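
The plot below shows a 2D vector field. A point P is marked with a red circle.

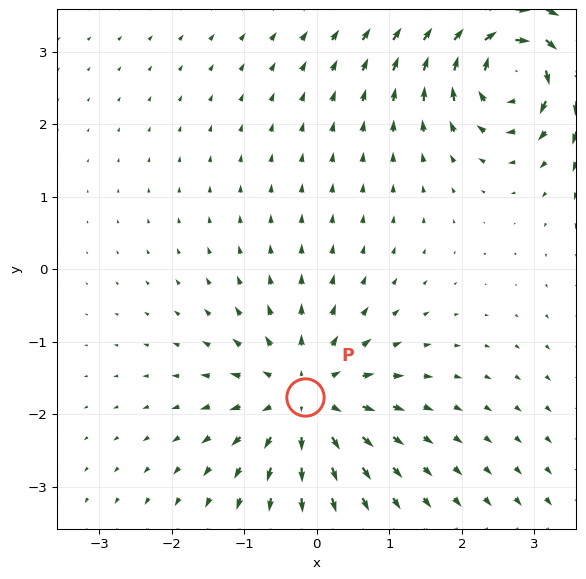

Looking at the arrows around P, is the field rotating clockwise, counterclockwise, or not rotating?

not rotating

Near P at (-0.2, -1.8) the arrows show no circulation. The curl there is ≈0.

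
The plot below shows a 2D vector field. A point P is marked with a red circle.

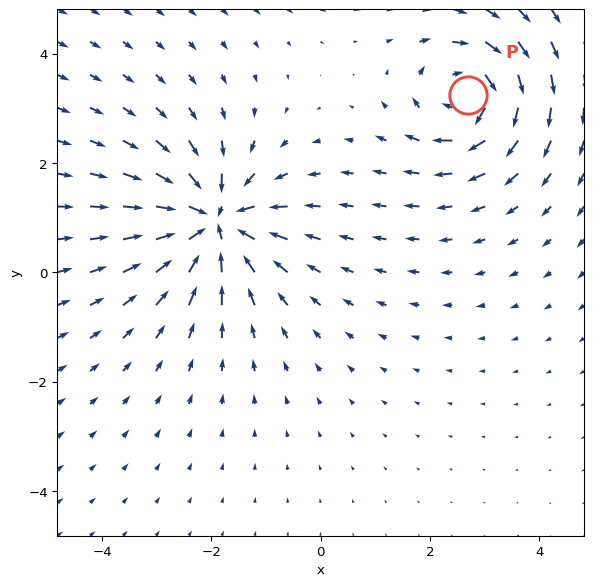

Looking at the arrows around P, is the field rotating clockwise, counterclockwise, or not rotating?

Near P at (2.7, 3.3) the arrows circulate clockwise. The curl (z-component) there is about -5; negative curl means clockwise rotation.

clockwise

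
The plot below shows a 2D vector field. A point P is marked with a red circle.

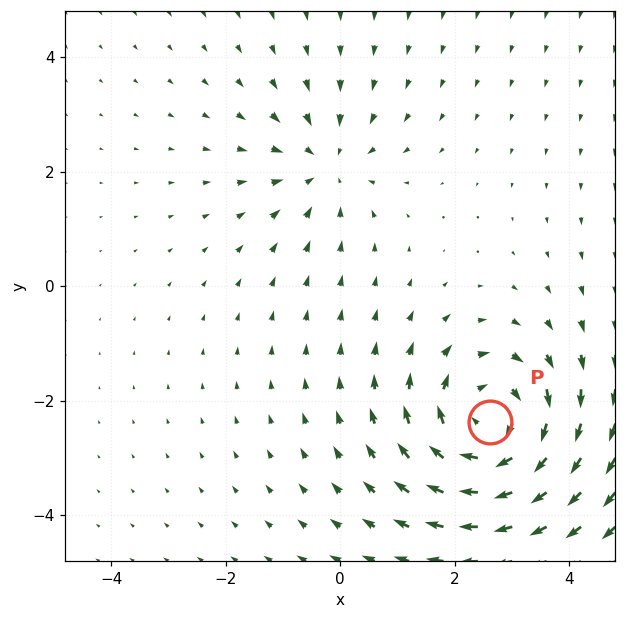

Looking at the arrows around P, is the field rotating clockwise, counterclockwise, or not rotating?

Near P at (2.6, -2.4) the arrows circulate clockwise. The curl (z-component) there is about -5; negative curl means clockwise rotation.

clockwise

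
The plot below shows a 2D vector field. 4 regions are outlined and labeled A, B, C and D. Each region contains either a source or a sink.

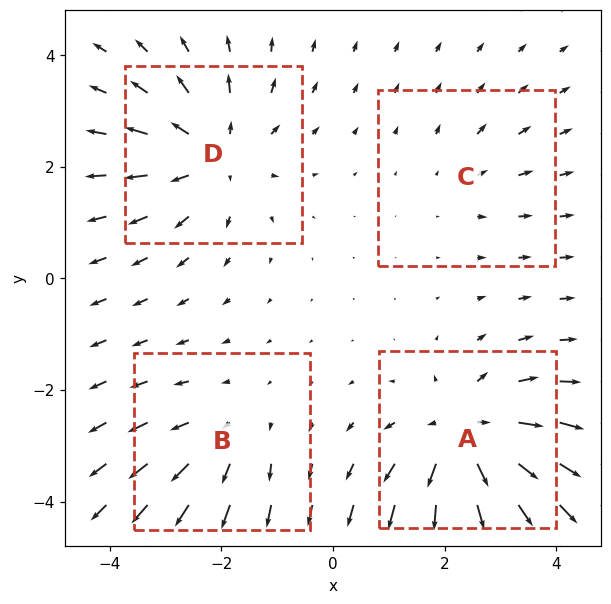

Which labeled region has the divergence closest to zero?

C

Divergence at each region's feature centre — A: about +6, B: about +3, C: about +2, D: about +5. Region C is closest to zero.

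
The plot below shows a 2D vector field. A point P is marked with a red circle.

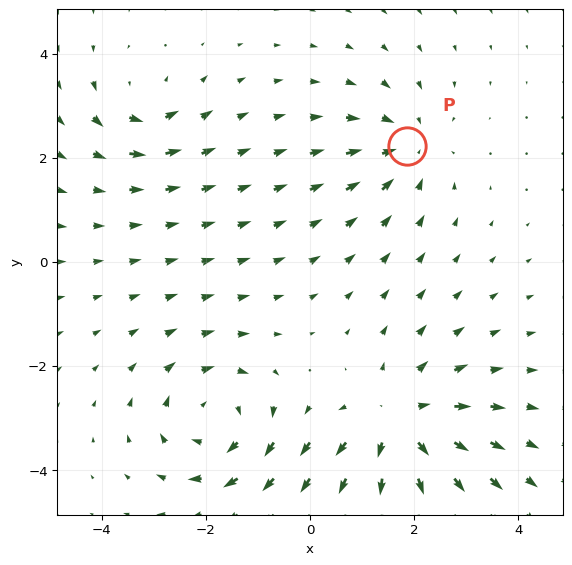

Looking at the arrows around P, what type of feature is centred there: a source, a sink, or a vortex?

sink

At P (1.9, 2.2) the arrows converge inward. Divergence about -3, curl ≈0 — negative divergence with near-zero curl is a sink.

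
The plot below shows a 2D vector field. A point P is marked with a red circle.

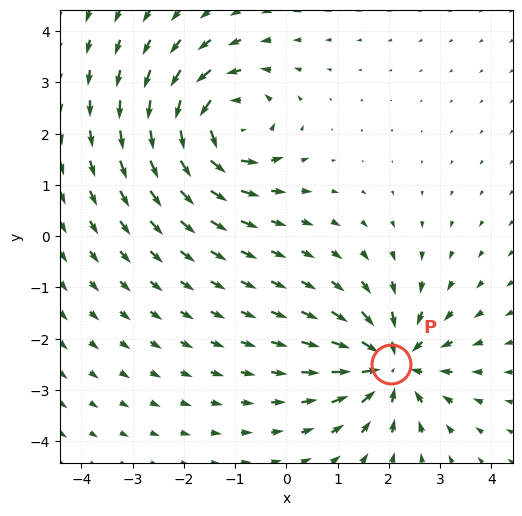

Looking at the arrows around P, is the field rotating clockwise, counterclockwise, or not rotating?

not rotating

Near P at (2.0, -2.5) the arrows show no circulation. The curl there is ≈0.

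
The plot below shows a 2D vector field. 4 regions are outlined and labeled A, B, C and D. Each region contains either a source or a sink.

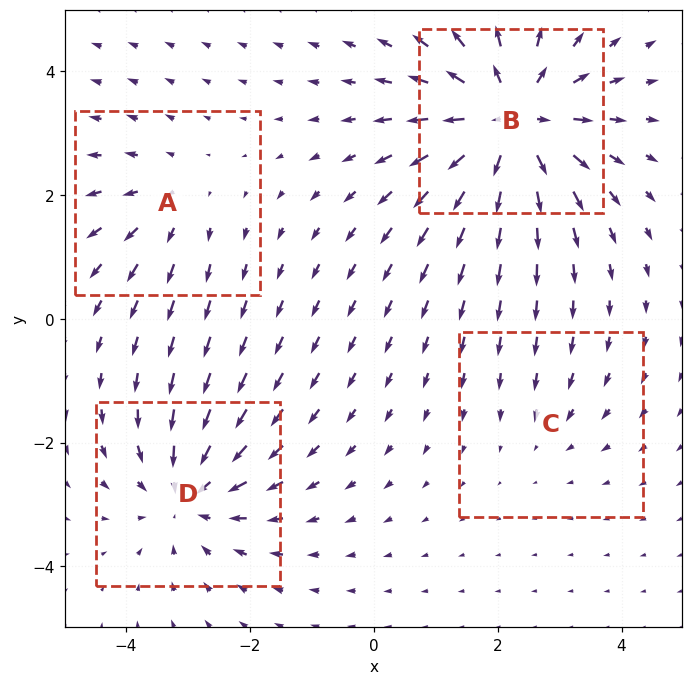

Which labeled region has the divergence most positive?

B

Divergence at each region's feature centre — A: about +3, B: about +7, C: about -2, D: about -5. Region B is most positive.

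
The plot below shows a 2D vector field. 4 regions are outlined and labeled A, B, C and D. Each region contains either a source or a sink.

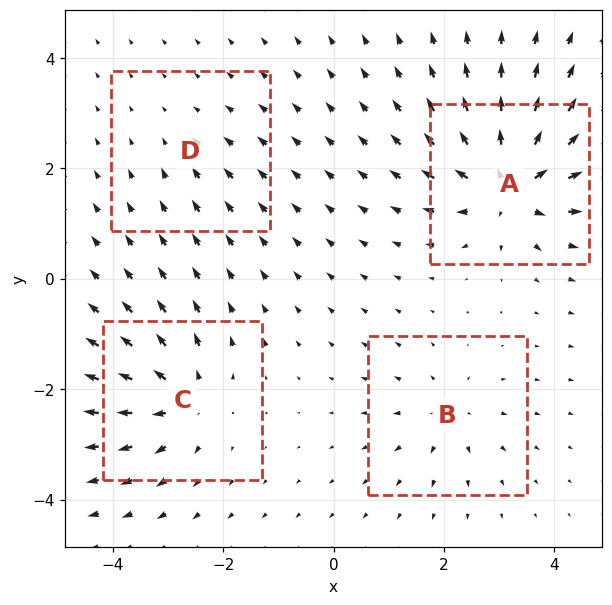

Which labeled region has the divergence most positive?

A

Divergence at each region's feature centre — A: about +9, B: about +4, C: about +6, D: about -2. Region A is most positive.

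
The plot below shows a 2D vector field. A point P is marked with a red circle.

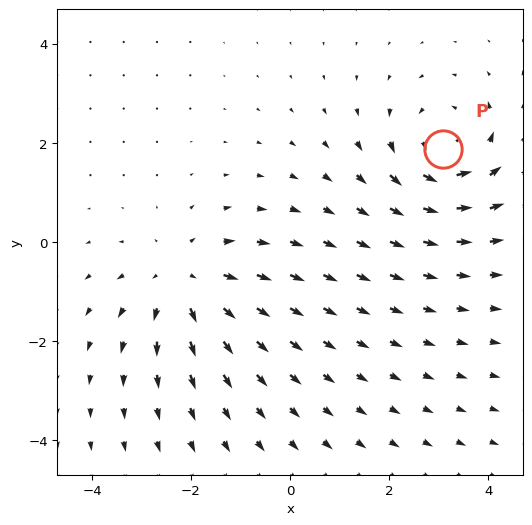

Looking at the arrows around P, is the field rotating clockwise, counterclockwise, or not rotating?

Near P at (3.1, 1.9) the arrows circulate counterclockwise. The curl (z-component) there is about +3; positive curl means counterclockwise rotation.

counterclockwise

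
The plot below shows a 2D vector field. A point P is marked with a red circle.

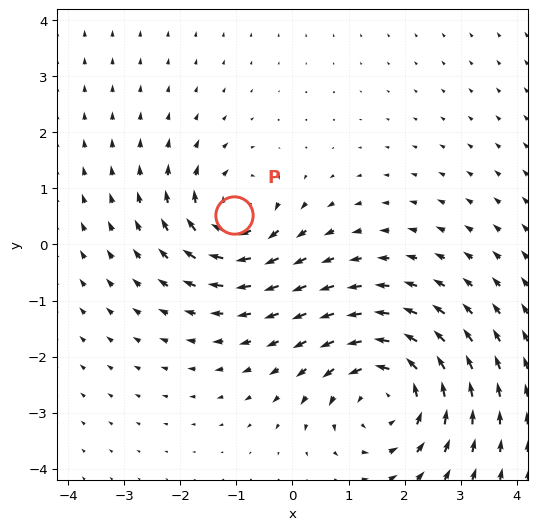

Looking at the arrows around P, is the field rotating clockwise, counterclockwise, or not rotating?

Near P at (-1.0, 0.5) the arrows circulate clockwise. The curl (z-component) there is about -5; negative curl means clockwise rotation.

clockwise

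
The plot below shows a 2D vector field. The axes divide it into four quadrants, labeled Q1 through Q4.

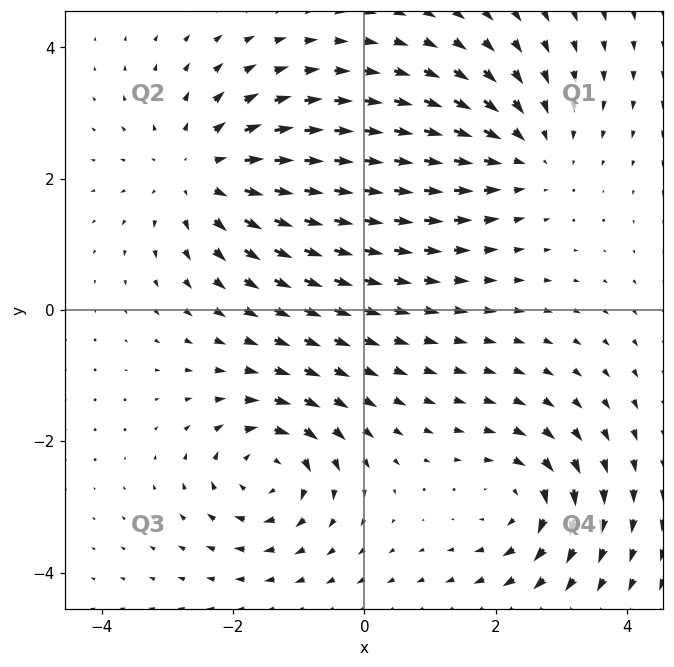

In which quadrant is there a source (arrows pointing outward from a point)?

The source sits at approximately (-2.5, 2.1), which lies in quadrant Q2. The divergence there is about +4, positive as expected for a source.

Q2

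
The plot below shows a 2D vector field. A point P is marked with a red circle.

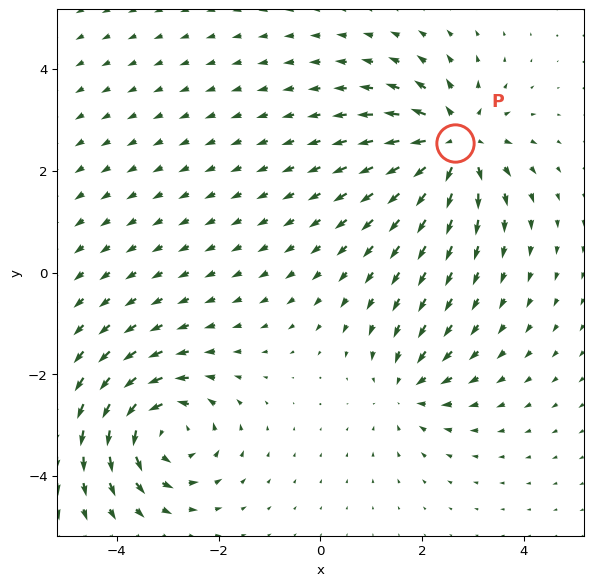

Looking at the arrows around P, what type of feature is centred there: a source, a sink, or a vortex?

source

At P (2.6, 2.5) the arrows spread outward. Divergence about +5, curl ≈0 — positive divergence with near-zero curl is a source.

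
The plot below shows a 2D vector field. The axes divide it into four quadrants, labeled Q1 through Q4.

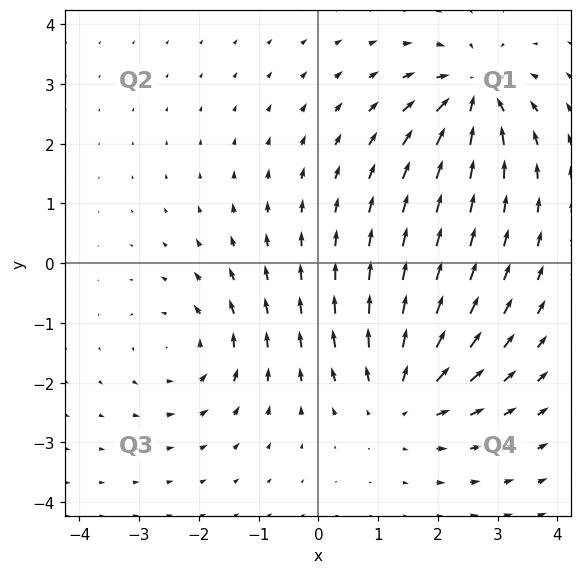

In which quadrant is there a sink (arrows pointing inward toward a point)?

Q1

The sink sits at approximately (2.6, 2.8), which lies in quadrant Q1. The divergence there is about -7, negative as expected for a sink.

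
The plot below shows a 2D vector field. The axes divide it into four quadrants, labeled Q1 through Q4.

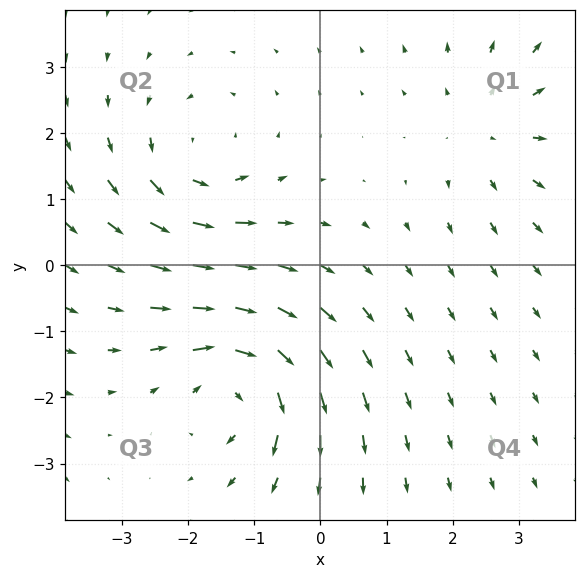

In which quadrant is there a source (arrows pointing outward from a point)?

Q1

The source sits at approximately (2.6, 2.1), which lies in quadrant Q1. The divergence there is about +2, positive as expected for a source.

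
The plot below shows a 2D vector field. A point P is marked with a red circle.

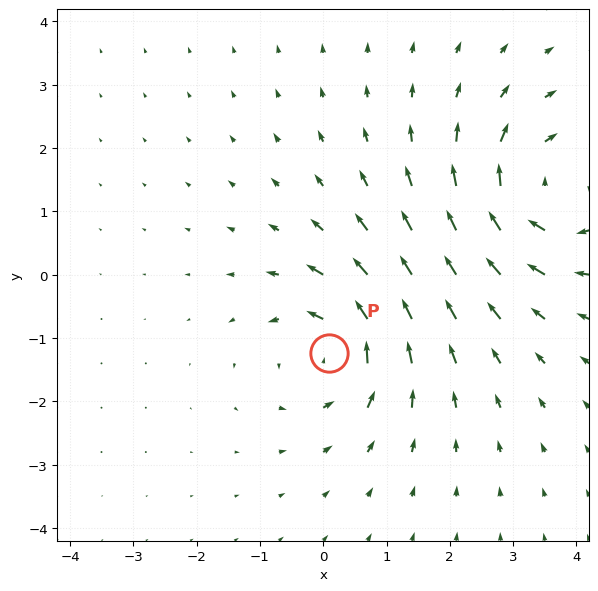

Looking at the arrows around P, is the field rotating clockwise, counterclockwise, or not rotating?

counterclockwise

Near P at (0.1, -1.2) the arrows circulate counterclockwise. The curl (z-component) there is about +5; positive curl means counterclockwise rotation.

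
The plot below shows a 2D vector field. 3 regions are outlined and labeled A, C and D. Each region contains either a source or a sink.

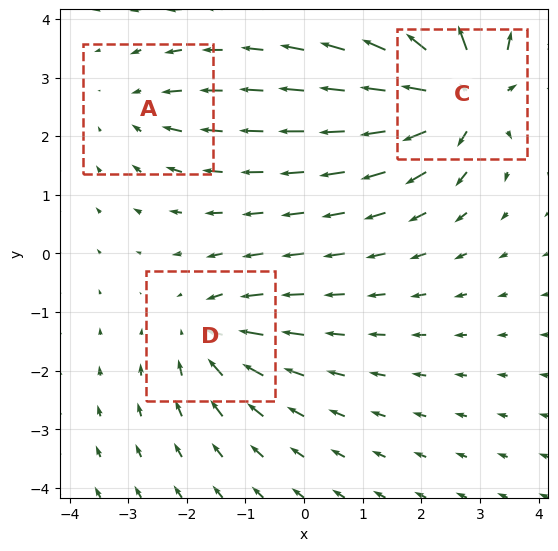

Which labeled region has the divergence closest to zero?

A

Divergence at each region's feature centre — A: about -3, C: about +6, D: about -4. Region A is closest to zero.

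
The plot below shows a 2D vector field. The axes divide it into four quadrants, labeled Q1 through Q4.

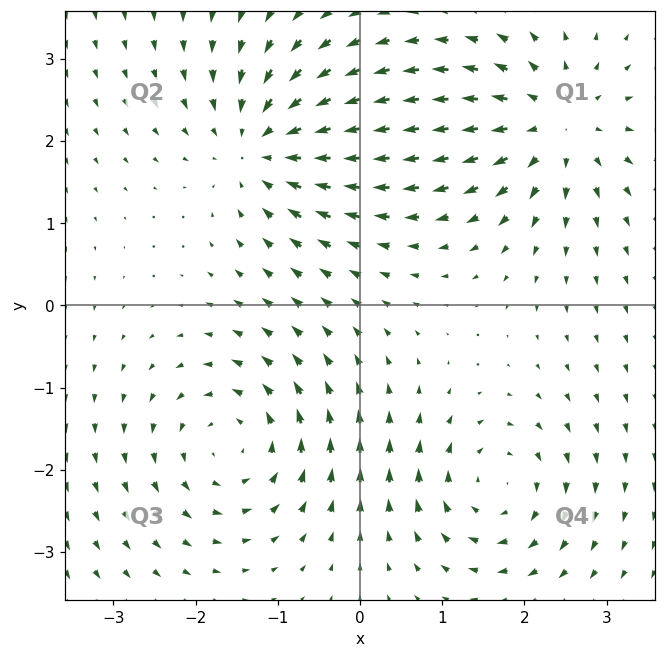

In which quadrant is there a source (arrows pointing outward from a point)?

Q1

The source sits at approximately (2.4, 2.2), which lies in quadrant Q1. The divergence there is about +5, positive as expected for a source.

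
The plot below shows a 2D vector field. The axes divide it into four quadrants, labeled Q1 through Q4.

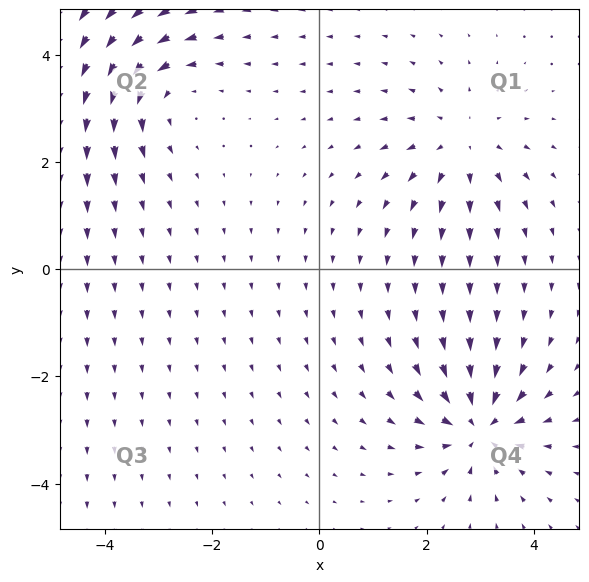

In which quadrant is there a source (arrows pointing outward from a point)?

Q1

The source sits at approximately (2.7, 2.3), which lies in quadrant Q1. The divergence there is about +3, positive as expected for a source.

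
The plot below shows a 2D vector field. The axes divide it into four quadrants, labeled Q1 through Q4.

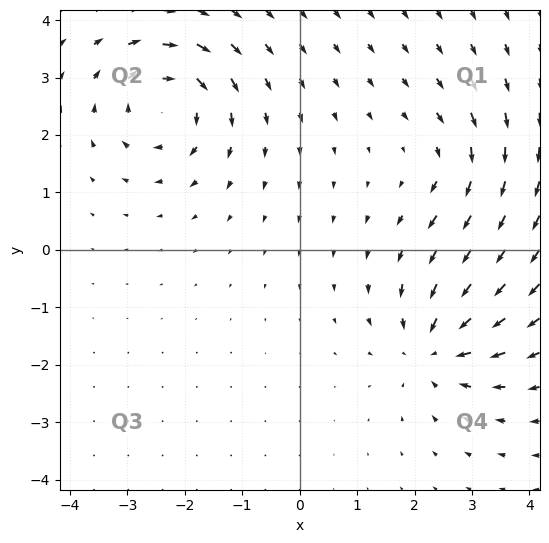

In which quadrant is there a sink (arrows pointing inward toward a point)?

The sink sits at approximately (2.4, -1.7), which lies in quadrant Q4. The divergence there is about -5, negative as expected for a sink.

Q4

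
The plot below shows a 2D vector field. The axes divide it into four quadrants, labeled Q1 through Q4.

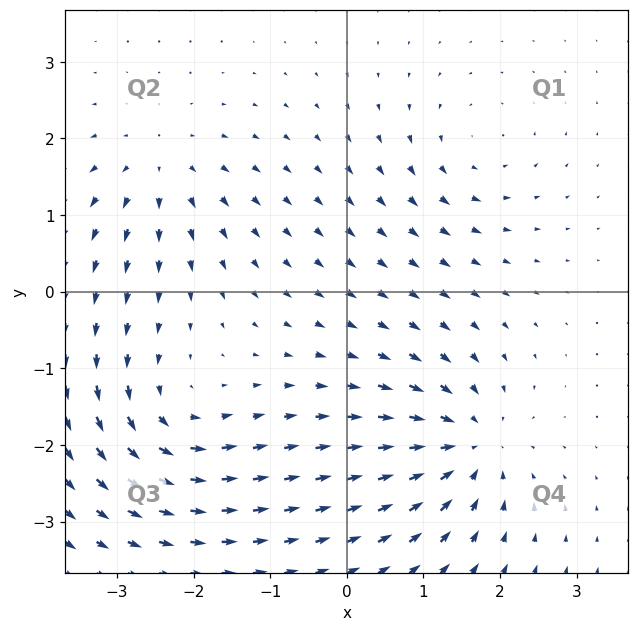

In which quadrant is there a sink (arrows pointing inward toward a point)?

Q4

The sink sits at approximately (1.6, -2.0), which lies in quadrant Q4. The divergence there is about -6, negative as expected for a sink.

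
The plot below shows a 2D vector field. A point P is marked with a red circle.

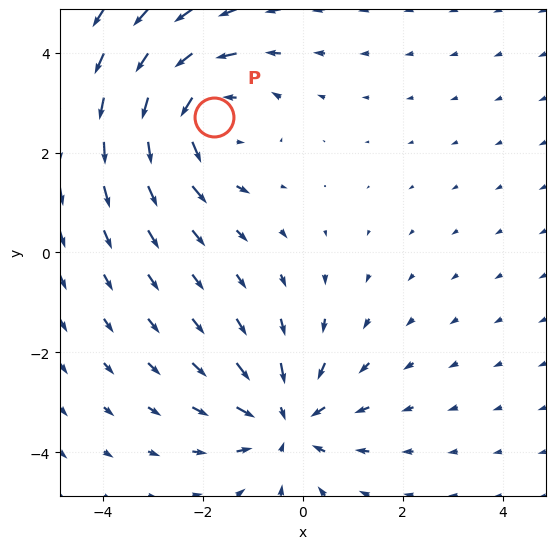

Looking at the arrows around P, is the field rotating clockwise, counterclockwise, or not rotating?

counterclockwise

Near P at (-1.8, 2.7) the arrows circulate counterclockwise. The curl (z-component) there is about +3; positive curl means counterclockwise rotation.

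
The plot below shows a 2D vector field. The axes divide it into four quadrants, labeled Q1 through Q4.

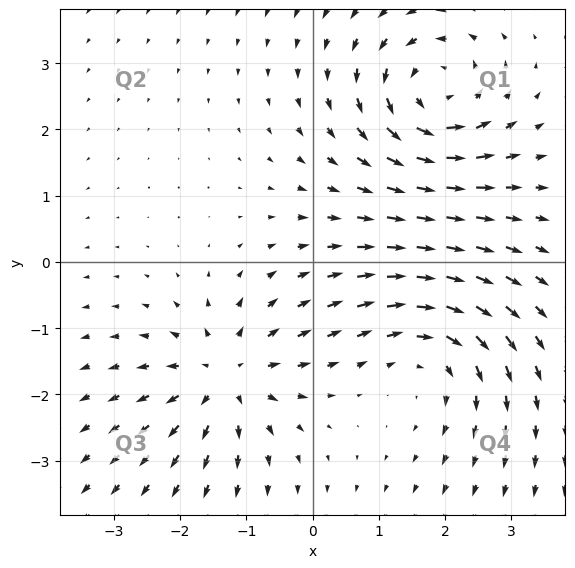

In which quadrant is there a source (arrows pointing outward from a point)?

Q3

The source sits at approximately (-1.3, -1.7), which lies in quadrant Q3. The divergence there is about +4, positive as expected for a source.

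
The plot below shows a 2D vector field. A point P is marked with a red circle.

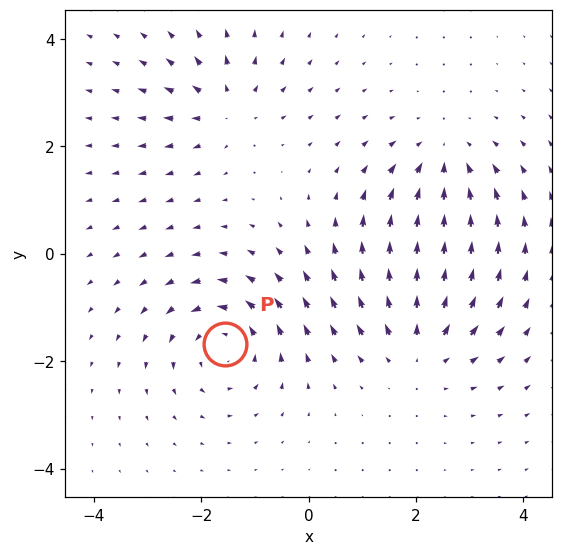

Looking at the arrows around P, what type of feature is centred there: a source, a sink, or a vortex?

vortex

At P (-1.6, -1.7) the arrows circulate counterclockwise. Divergence ≈0, curl about +5 — near-zero divergence with nonzero curl is a vortex.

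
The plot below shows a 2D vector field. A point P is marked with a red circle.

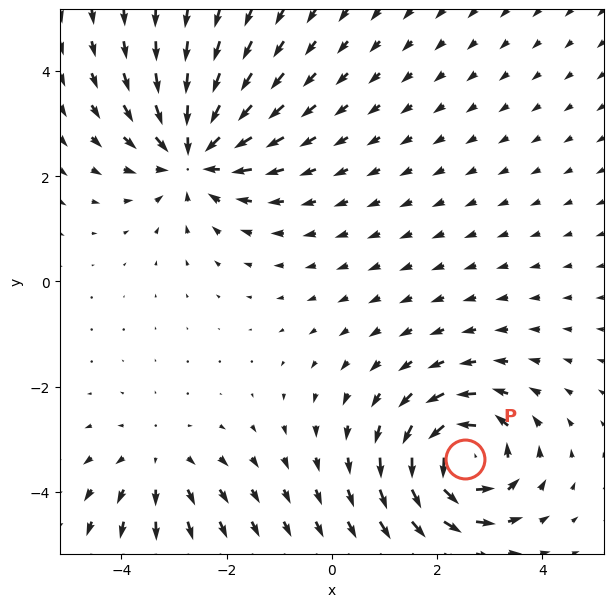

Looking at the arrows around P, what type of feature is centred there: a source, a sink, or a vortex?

vortex

At P (2.5, -3.4) the arrows circulate counterclockwise. Divergence ≈0, curl about +7 — near-zero divergence with nonzero curl is a vortex.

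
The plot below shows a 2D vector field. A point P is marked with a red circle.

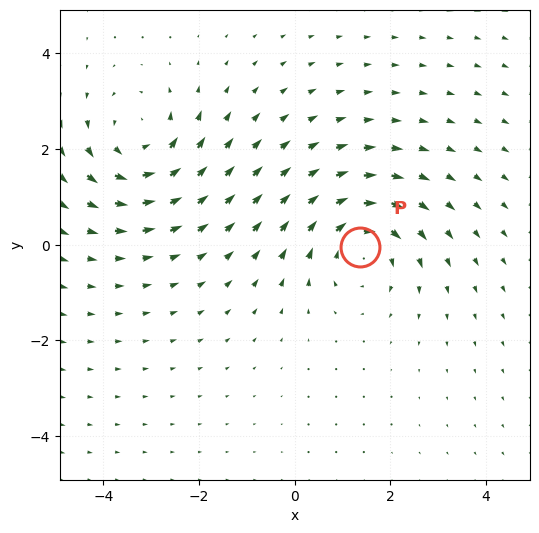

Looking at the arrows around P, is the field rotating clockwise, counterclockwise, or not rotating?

clockwise

Near P at (1.4, -0.0) the arrows circulate clockwise. The curl (z-component) there is about -3; negative curl means clockwise rotation.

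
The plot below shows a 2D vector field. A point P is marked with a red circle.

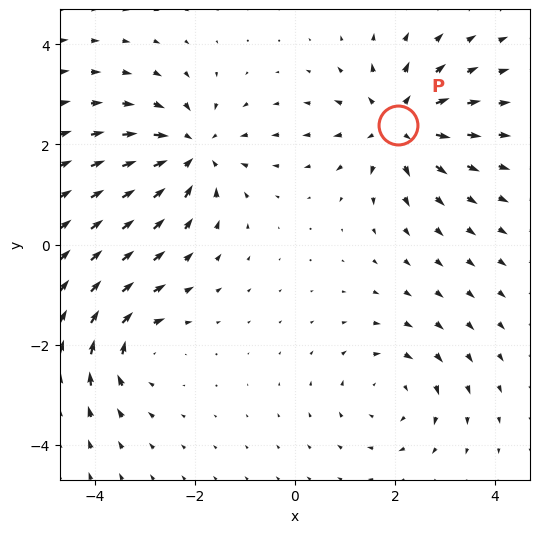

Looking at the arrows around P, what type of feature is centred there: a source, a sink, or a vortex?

source

At P (2.1, 2.4) the arrows spread outward. Divergence about +5, curl ≈0 — positive divergence with near-zero curl is a source.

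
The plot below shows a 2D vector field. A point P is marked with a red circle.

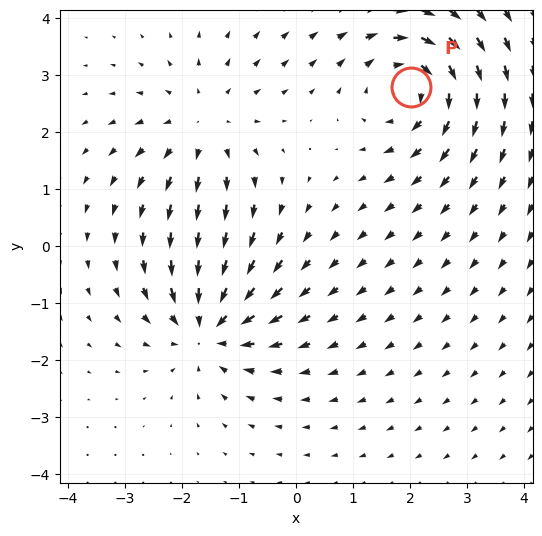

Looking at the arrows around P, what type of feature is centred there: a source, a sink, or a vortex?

At P (2.0, 2.8) the arrows circulate clockwise. Divergence ≈0, curl about -6 — near-zero divergence with nonzero curl is a vortex.

vortex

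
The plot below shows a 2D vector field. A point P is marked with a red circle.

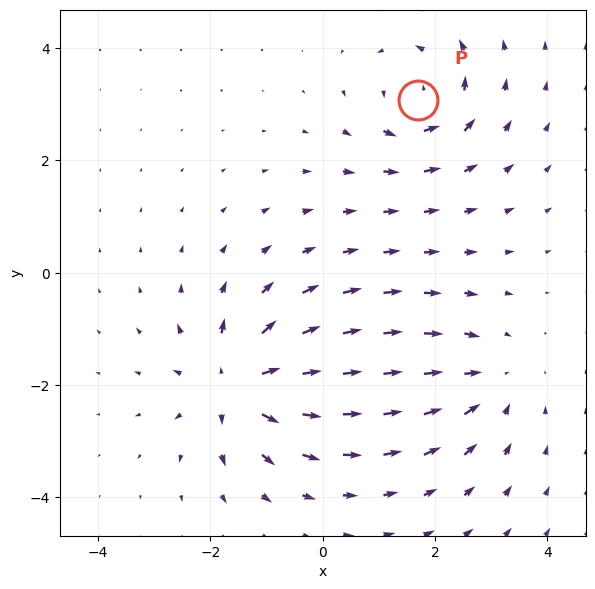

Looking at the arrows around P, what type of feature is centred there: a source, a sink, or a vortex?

vortex

At P (1.7, 3.1) the arrows circulate counterclockwise. Divergence ≈0, curl about +5 — near-zero divergence with nonzero curl is a vortex.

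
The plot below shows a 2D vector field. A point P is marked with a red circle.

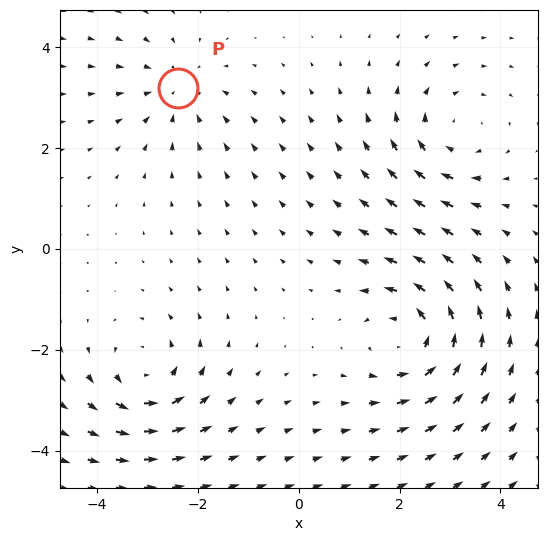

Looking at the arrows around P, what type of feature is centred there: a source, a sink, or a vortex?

sink

At P (-2.4, 3.2) the arrows converge inward. Divergence about -3, curl ≈0 — negative divergence with near-zero curl is a sink.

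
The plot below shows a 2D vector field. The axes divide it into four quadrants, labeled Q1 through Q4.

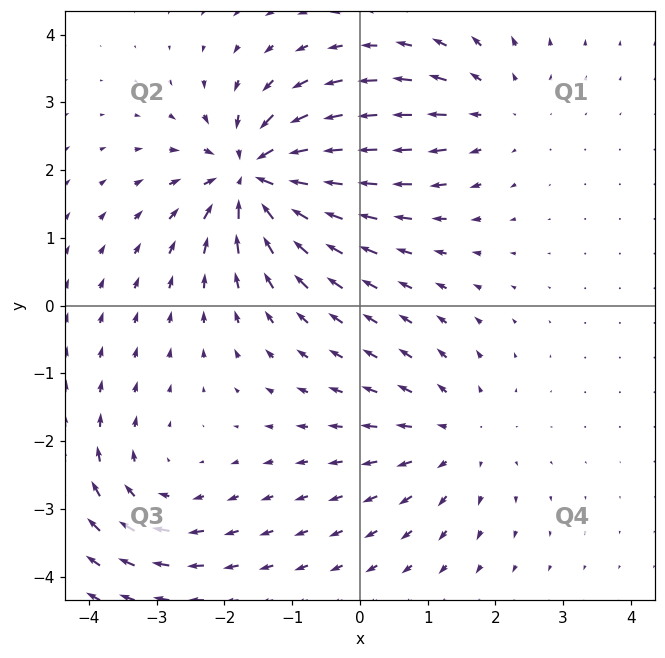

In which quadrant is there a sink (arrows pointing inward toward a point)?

The sink sits at approximately (-1.6, 1.9), which lies in quadrant Q2. The divergence there is about -7, negative as expected for a sink.

Q2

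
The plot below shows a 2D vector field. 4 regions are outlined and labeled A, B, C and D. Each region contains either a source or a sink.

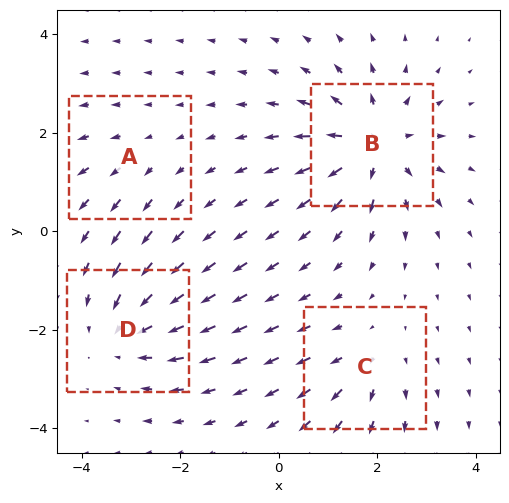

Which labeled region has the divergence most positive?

Divergence at each region's feature centre — A: about +2, B: about +7, C: about +3, D: about -5. Region B is most positive.

B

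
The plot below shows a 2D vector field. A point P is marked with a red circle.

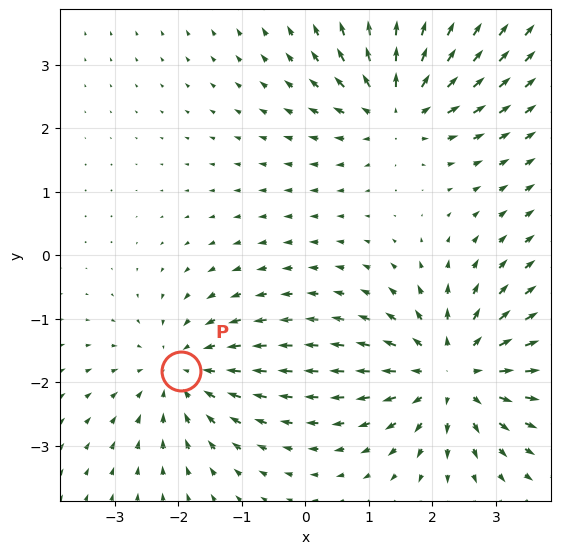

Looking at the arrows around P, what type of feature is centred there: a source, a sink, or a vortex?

sink

At P (-2.0, -1.8) the arrows converge inward. Divergence about -3, curl ≈0 — negative divergence with near-zero curl is a sink.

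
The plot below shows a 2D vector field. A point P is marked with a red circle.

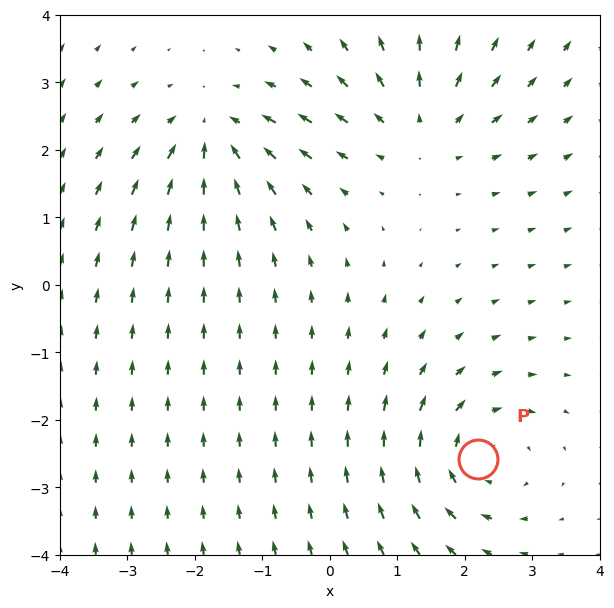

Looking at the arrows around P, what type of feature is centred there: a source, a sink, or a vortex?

vortex

At P (2.2, -2.6) the arrows circulate clockwise. Divergence ≈0, curl about -3 — near-zero divergence with nonzero curl is a vortex.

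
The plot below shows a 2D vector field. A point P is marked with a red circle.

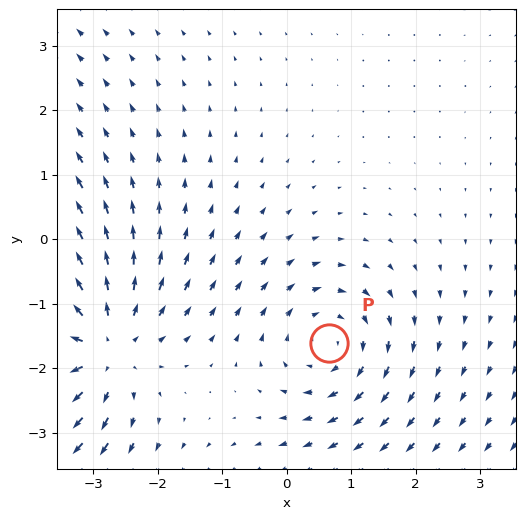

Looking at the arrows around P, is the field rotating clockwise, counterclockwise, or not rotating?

Near P at (0.7, -1.6) the arrows circulate clockwise. The curl (z-component) there is about -3; negative curl means clockwise rotation.

clockwise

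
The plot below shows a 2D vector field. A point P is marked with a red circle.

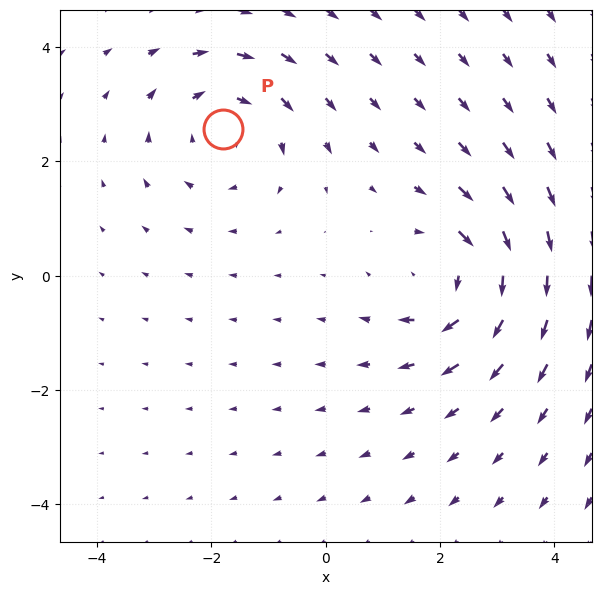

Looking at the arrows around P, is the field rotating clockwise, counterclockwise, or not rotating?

Near P at (-1.8, 2.6) the arrows circulate clockwise. The curl (z-component) there is about -3; negative curl means clockwise rotation.

clockwise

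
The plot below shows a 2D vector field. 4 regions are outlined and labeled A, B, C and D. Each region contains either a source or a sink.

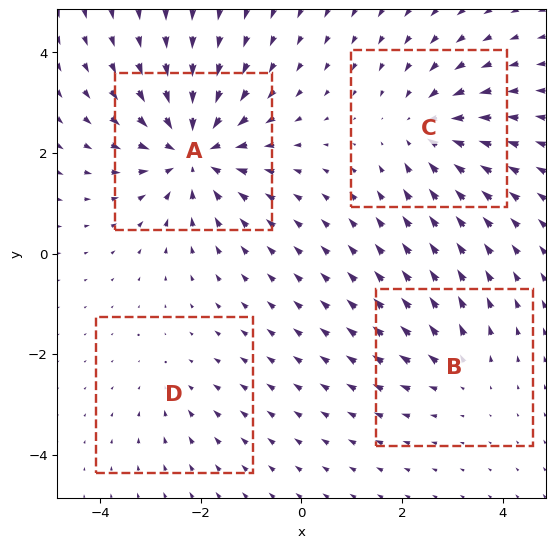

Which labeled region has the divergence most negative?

Divergence at each region's feature centre — A: about -7, B: about +3, C: about -4, D: about -2. Region A is most negative.

A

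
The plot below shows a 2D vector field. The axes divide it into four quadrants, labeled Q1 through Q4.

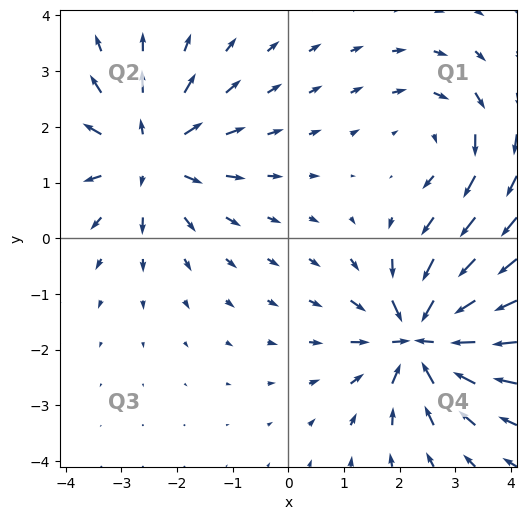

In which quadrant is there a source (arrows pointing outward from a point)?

Q2

The source sits at approximately (-2.5, 1.5), which lies in quadrant Q2. The divergence there is about +5, positive as expected for a source.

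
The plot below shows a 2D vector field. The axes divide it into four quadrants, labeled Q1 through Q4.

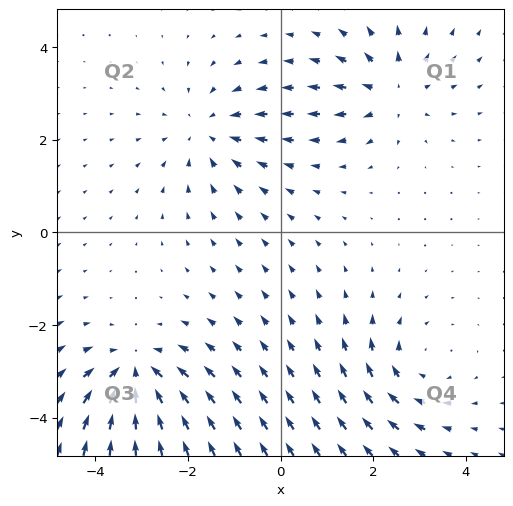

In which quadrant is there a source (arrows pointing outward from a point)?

The source sits at approximately (2.4, 3.0), which lies in quadrant Q1. The divergence there is about +5, positive as expected for a source.

Q1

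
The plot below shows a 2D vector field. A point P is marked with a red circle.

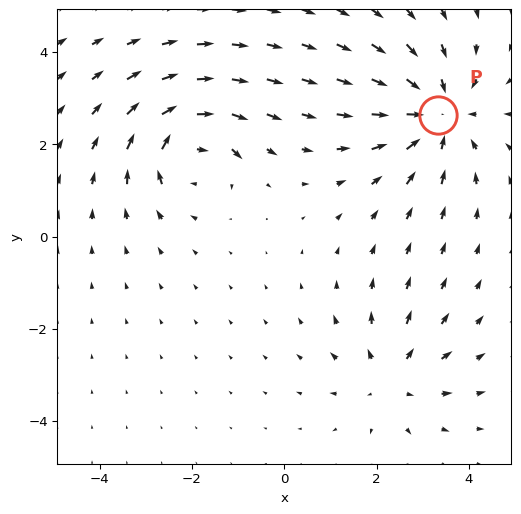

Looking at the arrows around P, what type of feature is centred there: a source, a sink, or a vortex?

At P (3.3, 2.6) the arrows converge inward. Divergence about -4, curl ≈0 — negative divergence with near-zero curl is a sink.

sink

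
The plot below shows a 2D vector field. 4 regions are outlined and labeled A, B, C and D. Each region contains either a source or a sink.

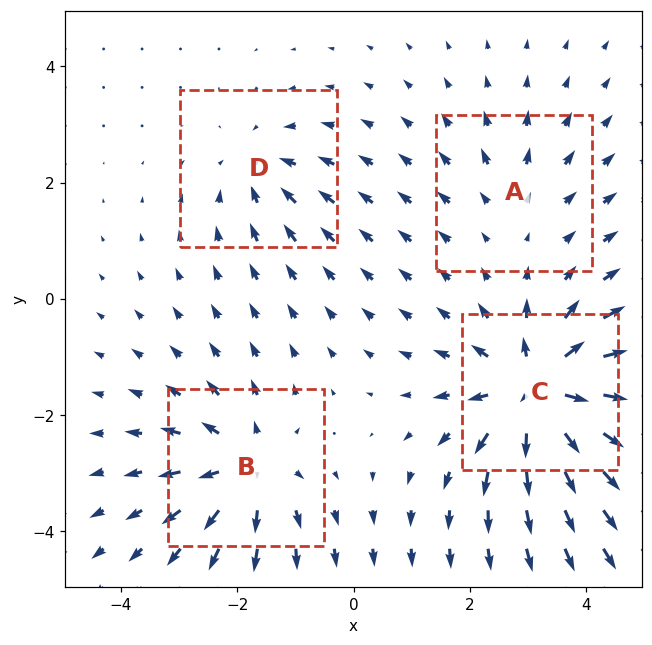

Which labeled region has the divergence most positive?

Divergence at each region's feature centre — A: about +2, B: about +5, C: about +8, D: about -3. Region C is most positive.

C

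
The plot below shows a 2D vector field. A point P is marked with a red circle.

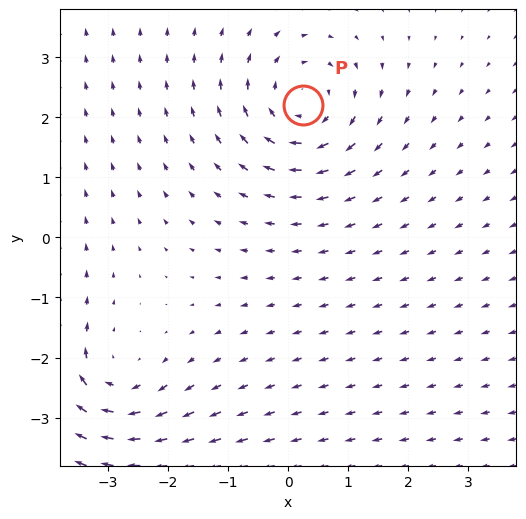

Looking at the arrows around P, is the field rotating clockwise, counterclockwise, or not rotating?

Near P at (0.2, 2.2) the arrows circulate clockwise. The curl (z-component) there is about -4; negative curl means clockwise rotation.

clockwise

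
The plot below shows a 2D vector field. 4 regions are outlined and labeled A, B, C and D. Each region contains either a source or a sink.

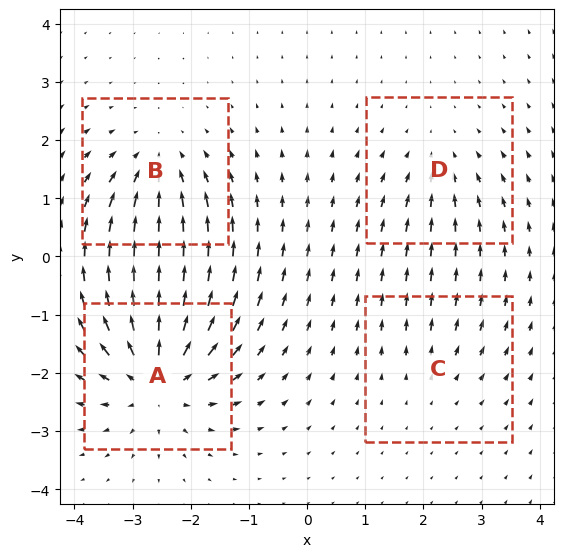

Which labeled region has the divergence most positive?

Divergence at each region's feature centre — A: about +8, B: about -5, C: about +2, D: about -3. Region A is most positive.

A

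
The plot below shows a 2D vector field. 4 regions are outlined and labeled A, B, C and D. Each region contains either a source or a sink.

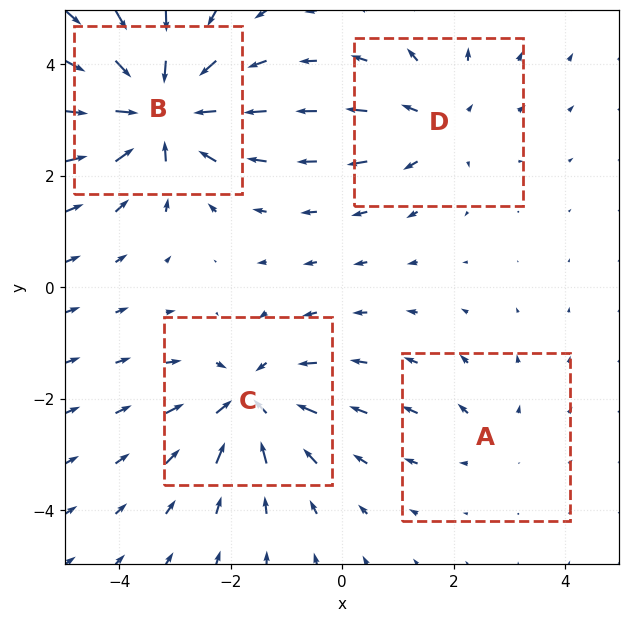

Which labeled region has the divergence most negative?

B

Divergence at each region's feature centre — A: about +2, B: about -7, C: about -5, D: about +4. Region B is most negative.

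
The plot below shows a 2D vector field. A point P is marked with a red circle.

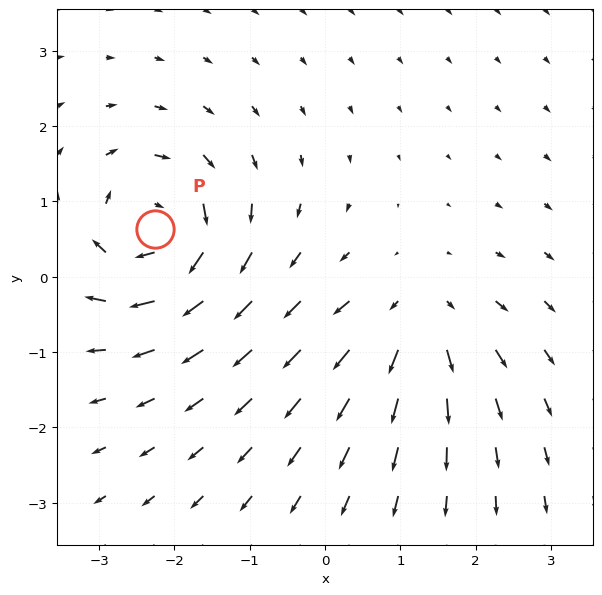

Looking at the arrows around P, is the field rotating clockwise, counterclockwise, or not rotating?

clockwise

Near P at (-2.3, 0.6) the arrows circulate clockwise. The curl (z-component) there is about -7; negative curl means clockwise rotation.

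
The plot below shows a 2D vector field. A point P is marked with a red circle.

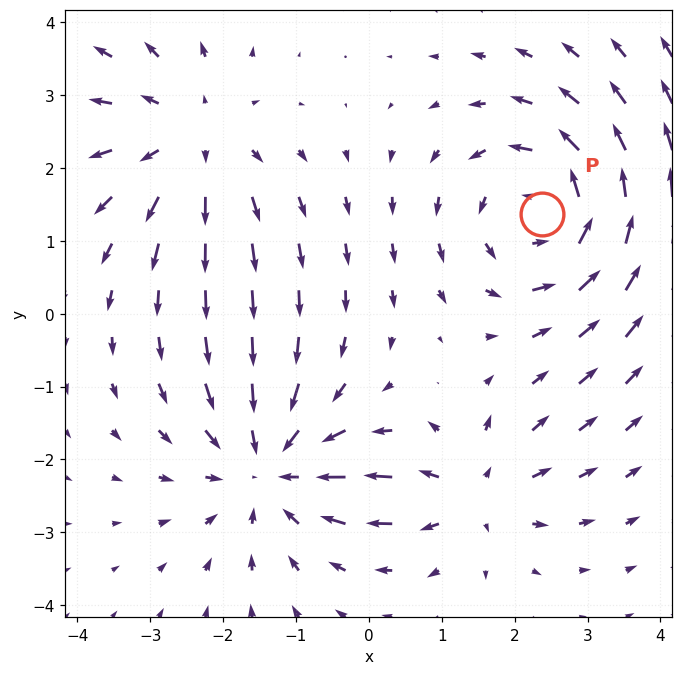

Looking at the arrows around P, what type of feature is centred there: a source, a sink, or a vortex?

vortex

At P (2.4, 1.4) the arrows circulate counterclockwise. Divergence ≈0, curl about +5 — near-zero divergence with nonzero curl is a vortex.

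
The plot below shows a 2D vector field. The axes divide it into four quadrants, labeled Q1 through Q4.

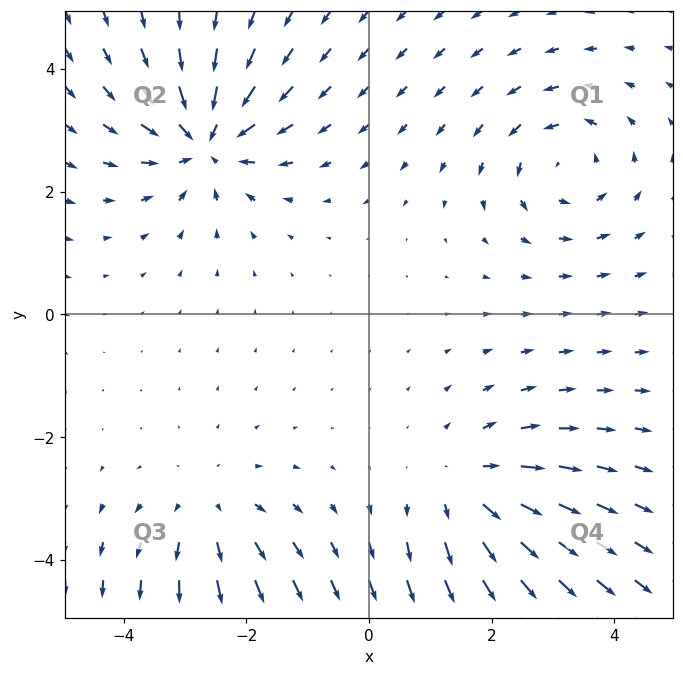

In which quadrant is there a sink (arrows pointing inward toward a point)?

The sink sits at approximately (-2.7, 2.8), which lies in quadrant Q2. The divergence there is about -5, negative as expected for a sink.

Q2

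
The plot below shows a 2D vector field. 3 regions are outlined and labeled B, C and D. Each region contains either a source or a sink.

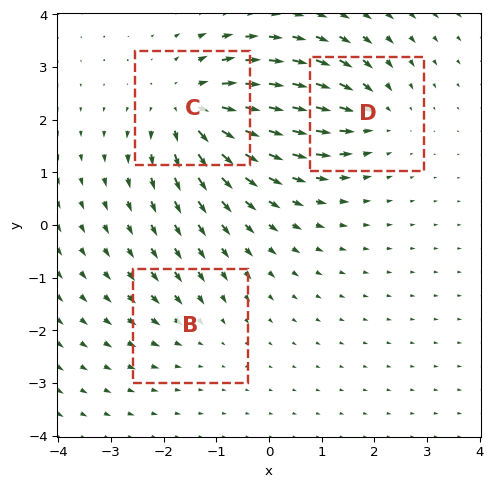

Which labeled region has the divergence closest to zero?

B

Divergence at each region's feature centre — B: about -2, C: about +5, D: about -3. Region B is closest to zero.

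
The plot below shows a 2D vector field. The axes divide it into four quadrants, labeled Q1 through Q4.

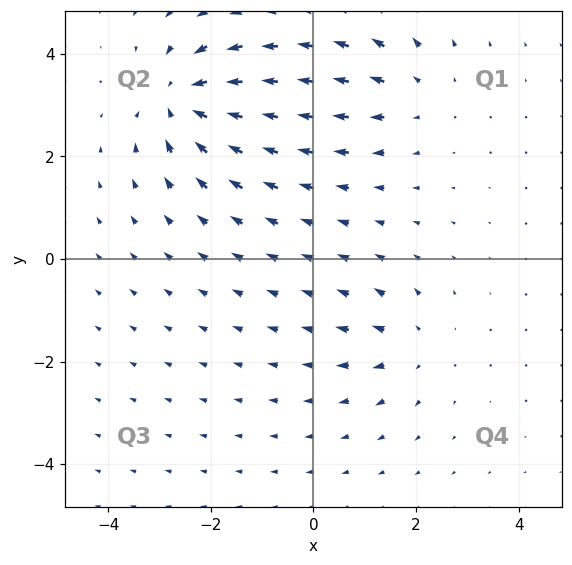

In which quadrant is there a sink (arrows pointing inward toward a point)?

Q2

The sink sits at approximately (-2.6, 3.1), which lies in quadrant Q2. The divergence there is about -6, negative as expected for a sink.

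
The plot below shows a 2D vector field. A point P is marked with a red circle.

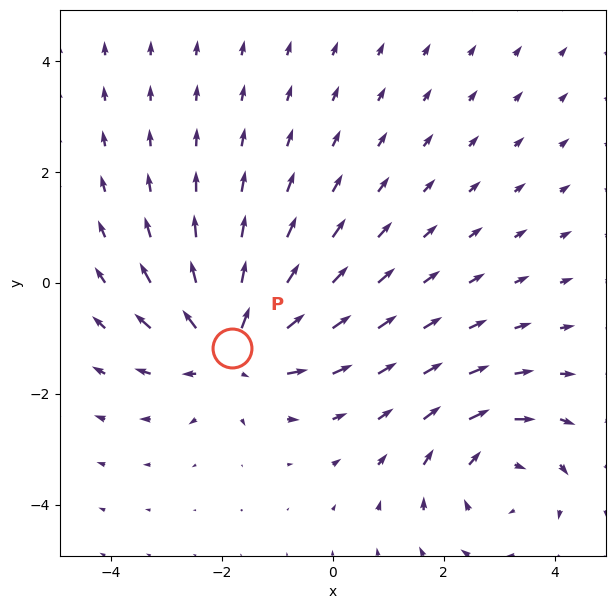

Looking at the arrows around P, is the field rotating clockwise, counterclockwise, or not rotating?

Near P at (-1.8, -1.2) the arrows show no circulation. The curl there is ≈0.

not rotating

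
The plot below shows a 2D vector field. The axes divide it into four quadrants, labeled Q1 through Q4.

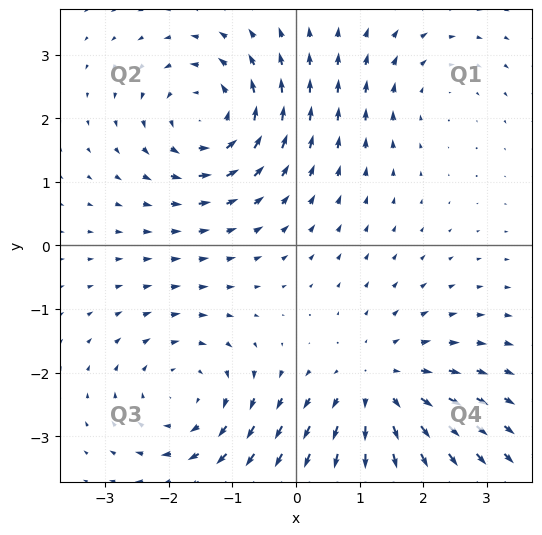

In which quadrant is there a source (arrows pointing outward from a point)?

The source sits at approximately (1.3, -2.3), which lies in quadrant Q4. The divergence there is about +4, positive as expected for a source.

Q4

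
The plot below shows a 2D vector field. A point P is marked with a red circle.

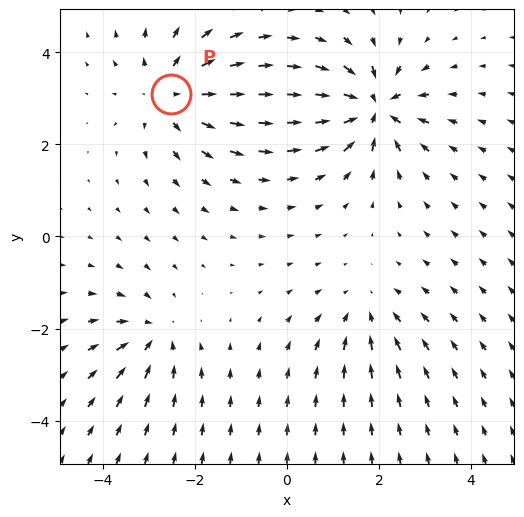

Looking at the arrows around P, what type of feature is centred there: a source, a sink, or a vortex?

At P (-2.5, 3.1) the arrows spread outward. Divergence about +4, curl ≈0 — positive divergence with near-zero curl is a source.

source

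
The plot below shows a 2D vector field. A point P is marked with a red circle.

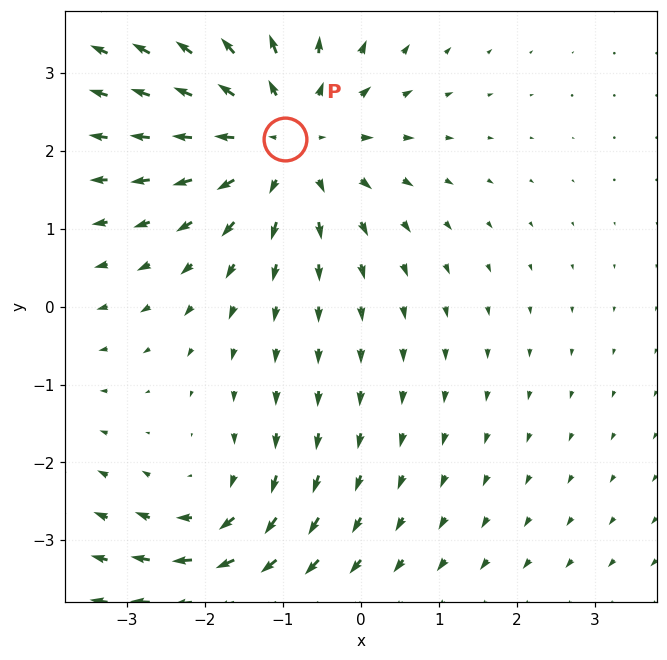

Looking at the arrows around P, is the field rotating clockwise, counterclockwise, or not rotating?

Near P at (-1.0, 2.1) the arrows show no circulation. The curl there is ≈0.

not rotating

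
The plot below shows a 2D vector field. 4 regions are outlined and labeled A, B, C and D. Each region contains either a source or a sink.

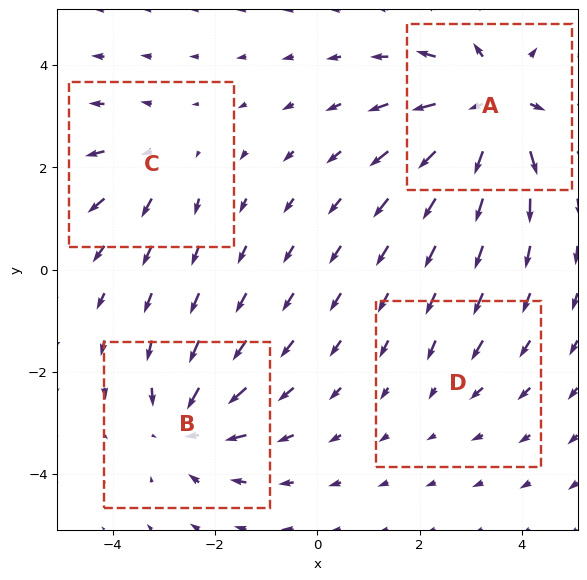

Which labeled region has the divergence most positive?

A

Divergence at each region's feature centre — A: about +7, B: about -5, C: about +3, D: about -2. Region A is most positive.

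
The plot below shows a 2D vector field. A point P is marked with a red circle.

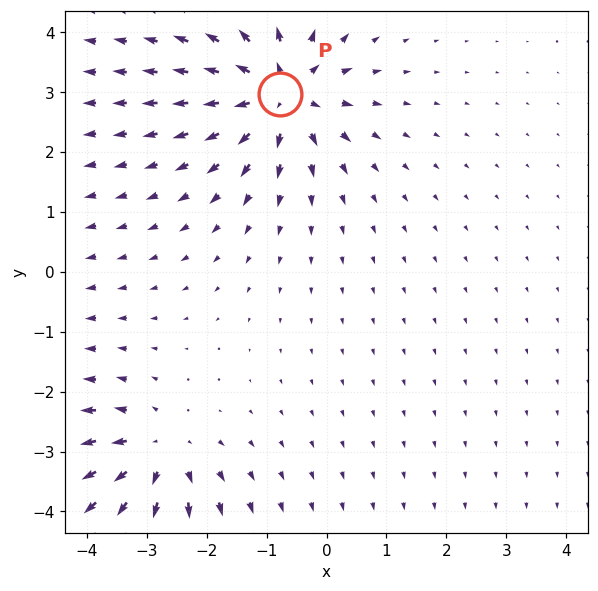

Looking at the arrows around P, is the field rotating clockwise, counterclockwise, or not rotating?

not rotating

Near P at (-0.8, 3.0) the arrows show no circulation. The curl there is ≈0.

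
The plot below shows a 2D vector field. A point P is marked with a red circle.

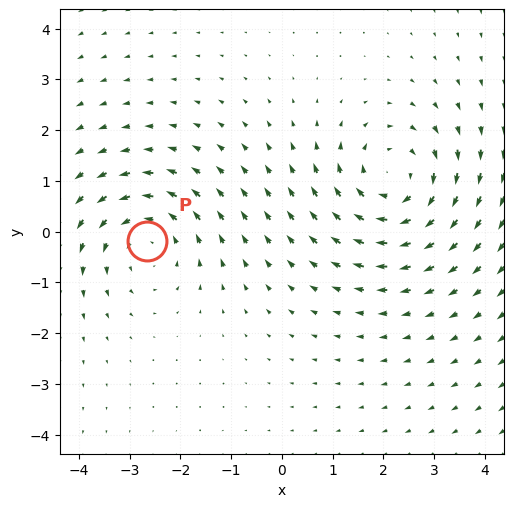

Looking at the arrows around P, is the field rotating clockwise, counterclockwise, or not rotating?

counterclockwise

Near P at (-2.7, -0.2) the arrows circulate counterclockwise. The curl (z-component) there is about +3; positive curl means counterclockwise rotation.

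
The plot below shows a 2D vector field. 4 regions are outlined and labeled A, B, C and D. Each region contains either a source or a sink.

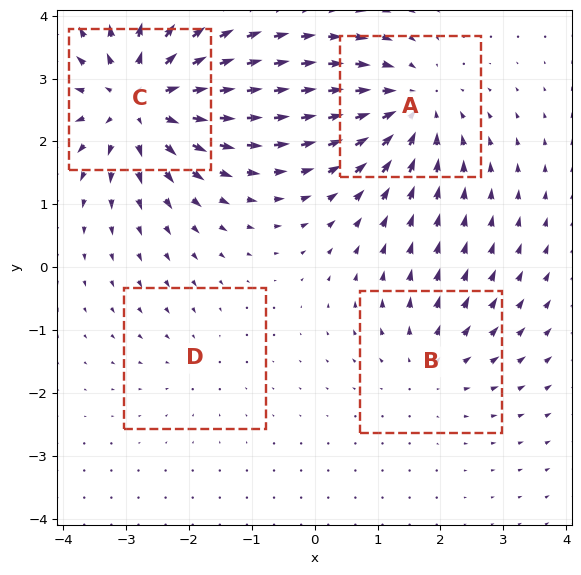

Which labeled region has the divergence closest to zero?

D

Divergence at each region's feature centre — A: about -5, B: about +3, C: about +7, D: about -2. Region D is closest to zero.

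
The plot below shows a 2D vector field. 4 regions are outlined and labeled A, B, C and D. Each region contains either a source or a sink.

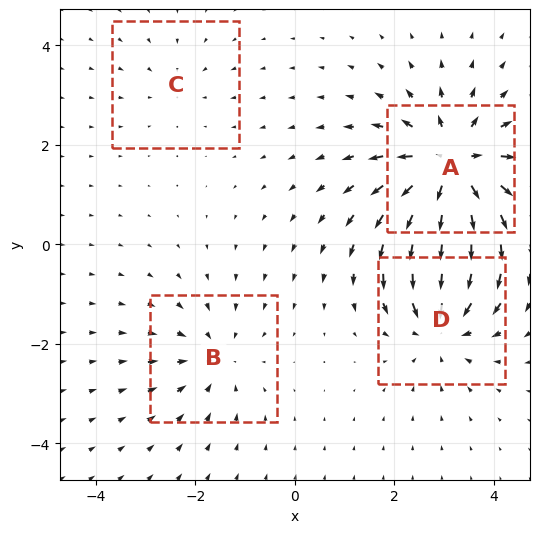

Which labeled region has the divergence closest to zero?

Divergence at each region's feature centre — A: about +8, B: about -4, C: about -2, D: about -5. Region C is closest to zero.

C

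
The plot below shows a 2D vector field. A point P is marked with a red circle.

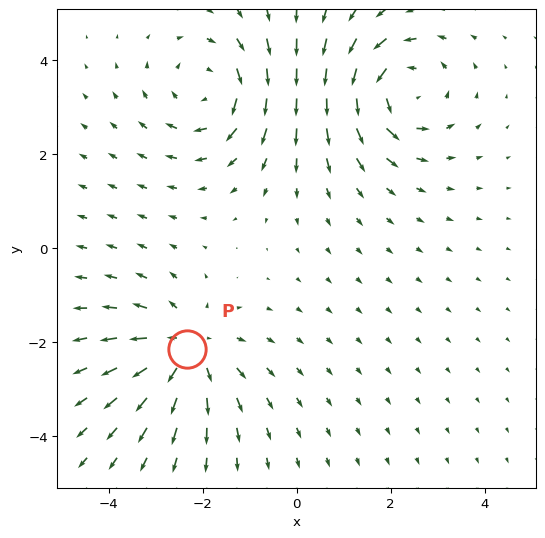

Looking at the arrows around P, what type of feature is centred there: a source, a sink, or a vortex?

source

At P (-2.3, -2.1) the arrows spread outward. Divergence about +4, curl ≈0 — positive divergence with near-zero curl is a source.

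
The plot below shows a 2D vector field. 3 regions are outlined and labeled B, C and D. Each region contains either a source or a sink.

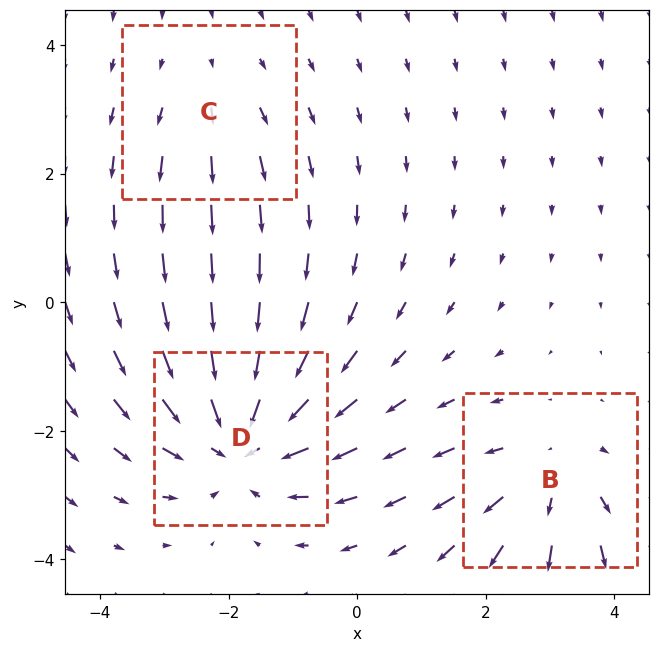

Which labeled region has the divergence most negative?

D

Divergence at each region's feature centre — B: about +3, C: about +2, D: about -4. Region D is most negative.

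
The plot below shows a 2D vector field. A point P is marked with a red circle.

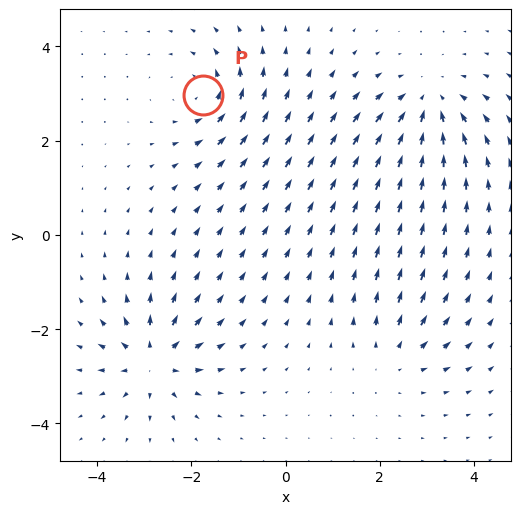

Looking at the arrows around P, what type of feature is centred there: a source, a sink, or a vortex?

vortex

At P (-1.8, 3.0) the arrows circulate counterclockwise. Divergence ≈0, curl about +4 — near-zero divergence with nonzero curl is a vortex.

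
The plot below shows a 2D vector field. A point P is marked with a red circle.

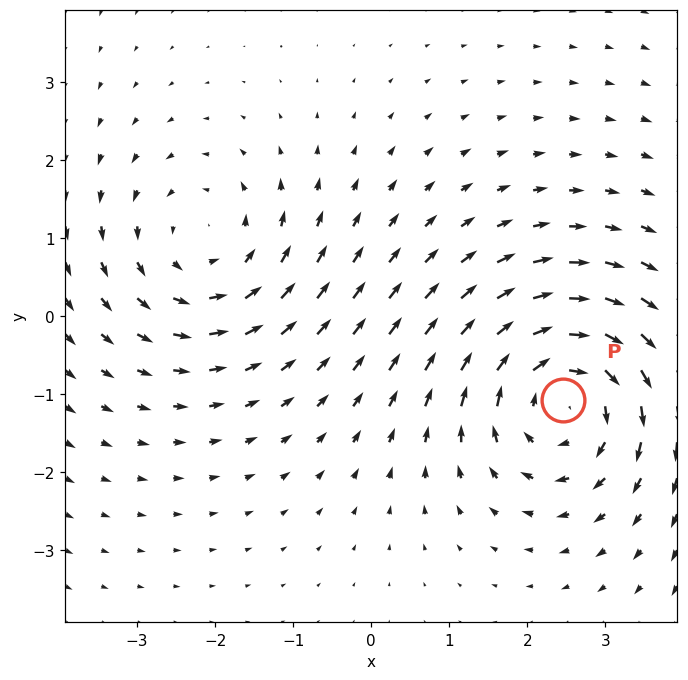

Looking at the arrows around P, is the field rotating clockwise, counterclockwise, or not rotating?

clockwise

Near P at (2.5, -1.1) the arrows circulate clockwise. The curl (z-component) there is about -5; negative curl means clockwise rotation.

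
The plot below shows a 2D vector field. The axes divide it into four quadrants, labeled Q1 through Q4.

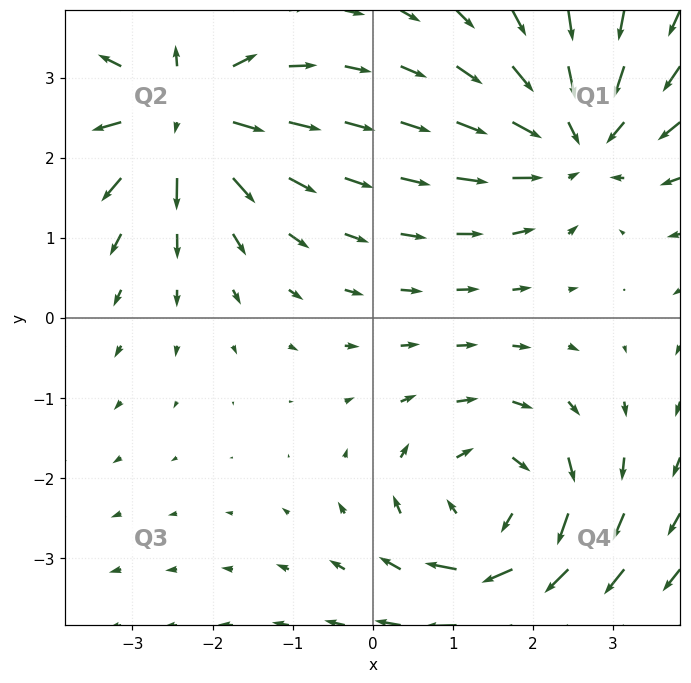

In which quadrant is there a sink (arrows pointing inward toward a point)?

The sink sits at approximately (2.6, 2.2), which lies in quadrant Q1. The divergence there is about -4, negative as expected for a sink.

Q1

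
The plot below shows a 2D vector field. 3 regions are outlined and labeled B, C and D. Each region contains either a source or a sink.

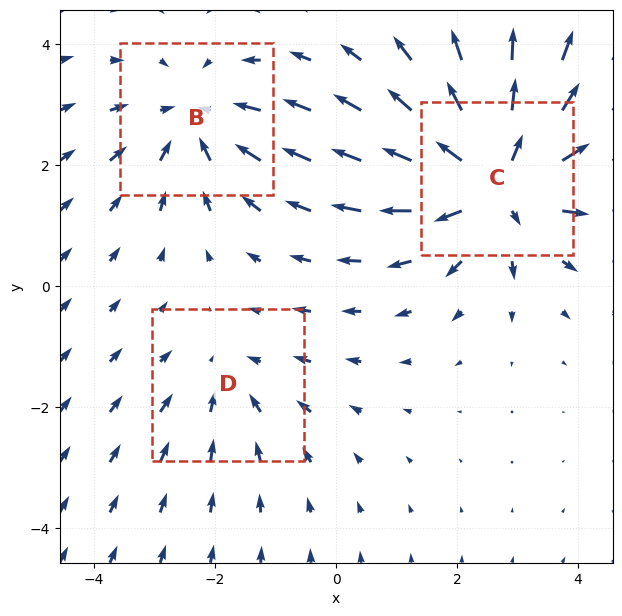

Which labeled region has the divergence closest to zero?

D

Divergence at each region's feature centre — B: about -3, C: about +4, D: about -2. Region D is closest to zero.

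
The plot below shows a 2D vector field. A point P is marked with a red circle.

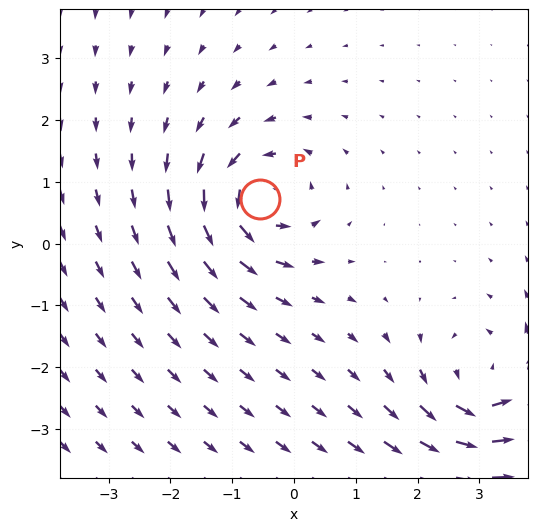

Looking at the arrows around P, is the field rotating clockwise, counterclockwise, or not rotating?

Near P at (-0.6, 0.7) the arrows circulate counterclockwise. The curl (z-component) there is about +7; positive curl means counterclockwise rotation.

counterclockwise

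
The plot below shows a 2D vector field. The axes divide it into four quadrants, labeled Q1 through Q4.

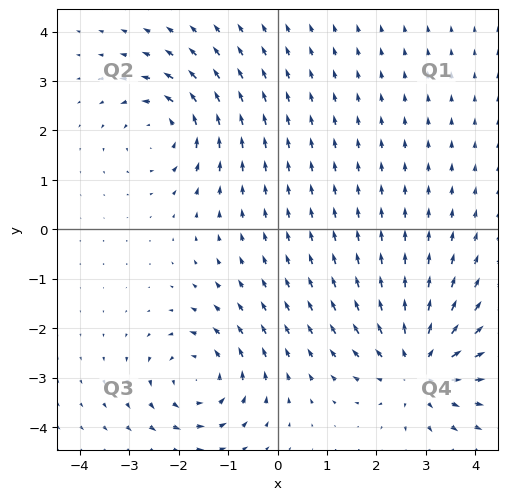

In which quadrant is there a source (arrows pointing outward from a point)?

The source sits at approximately (2.8, -2.8), which lies in quadrant Q4. The divergence there is about +5, positive as expected for a source.

Q4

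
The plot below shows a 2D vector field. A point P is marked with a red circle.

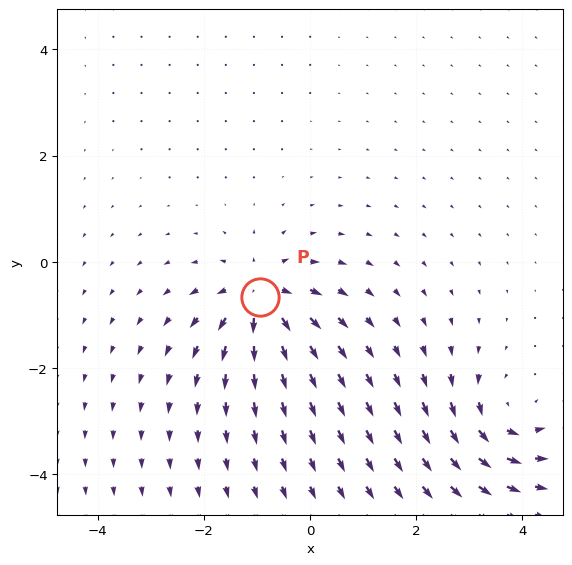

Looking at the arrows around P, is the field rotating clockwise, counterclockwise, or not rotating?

not rotating

Near P at (-0.9, -0.7) the arrows show no circulation. The curl there is ≈0.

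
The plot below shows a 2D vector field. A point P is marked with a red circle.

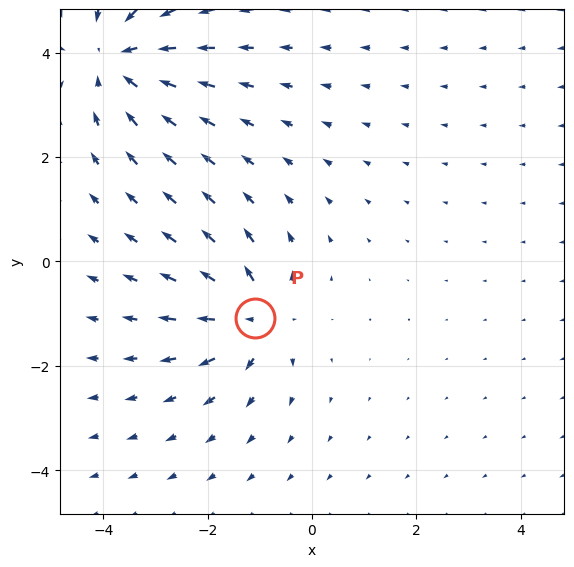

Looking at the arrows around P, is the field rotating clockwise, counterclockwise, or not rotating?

Near P at (-1.1, -1.1) the arrows show no circulation. The curl there is ≈0.

not rotating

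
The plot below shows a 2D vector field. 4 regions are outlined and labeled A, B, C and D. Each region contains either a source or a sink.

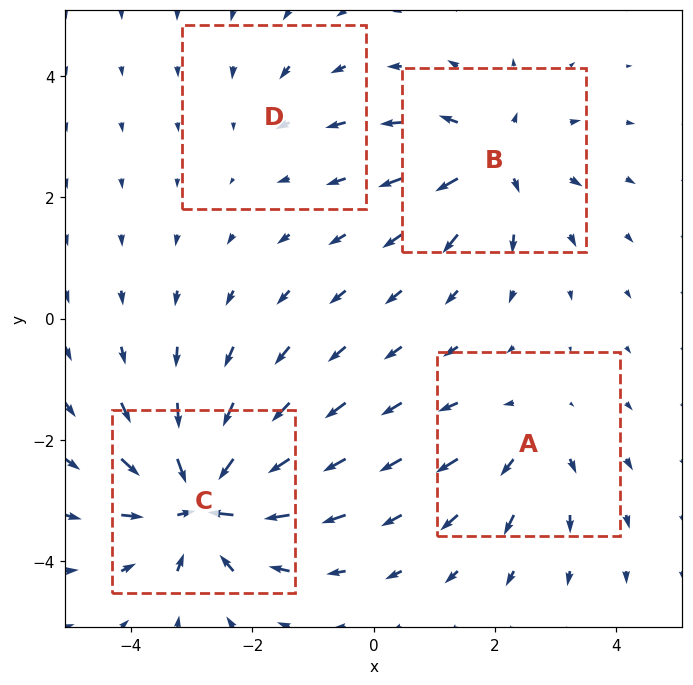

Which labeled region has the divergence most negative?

Divergence at each region's feature centre — A: about +4, B: about +6, C: about -9, D: about -2. Region C is most negative.

C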